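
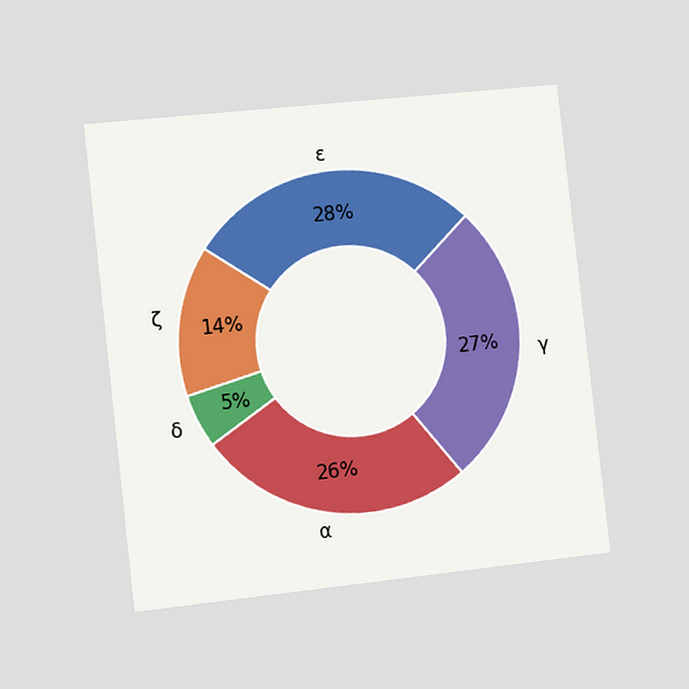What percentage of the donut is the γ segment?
The chart is tilted about 6° counter-clockwise and viewed slightly from the left. The γ segment takes up 27% of the ring.

27%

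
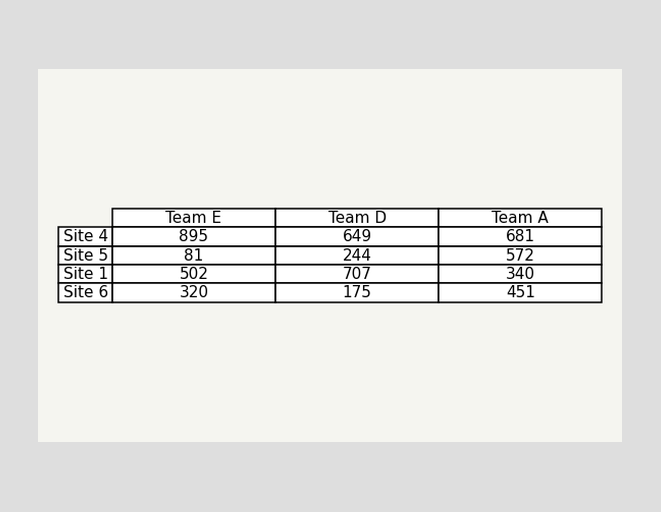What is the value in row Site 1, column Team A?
The (Site 1, Team A) cell reads 340.

340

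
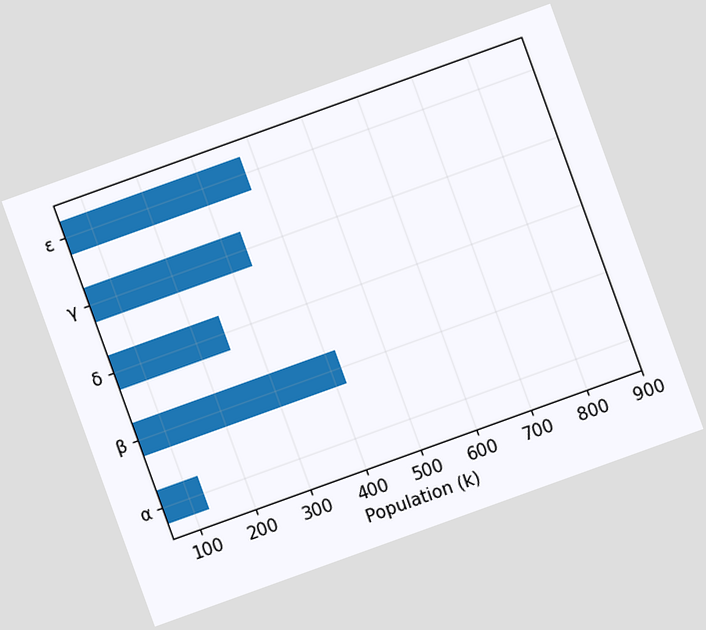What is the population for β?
The chart is tilted about 20° counter-clockwise. Reading along the chart's x-axis, the β bar reaches 420k.

420k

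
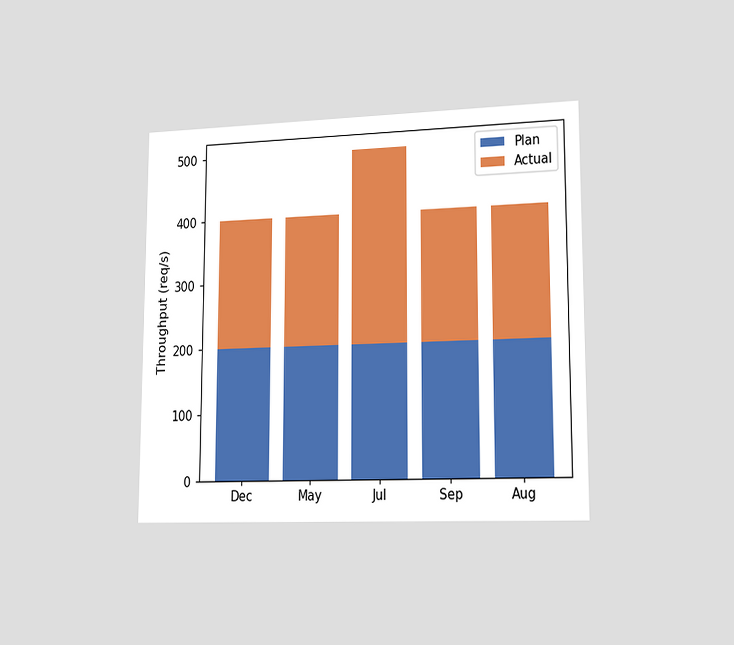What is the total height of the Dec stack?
400req/s

The chart is viewed slightly from the right. The Dec stack's top reaches 400req/s on the y-axis.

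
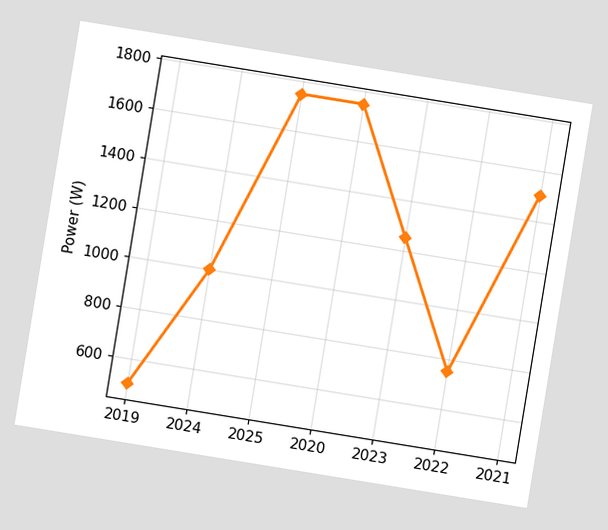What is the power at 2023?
The chart is tilted about 9° clockwise. At 2023, the line is at 1250W.

1250W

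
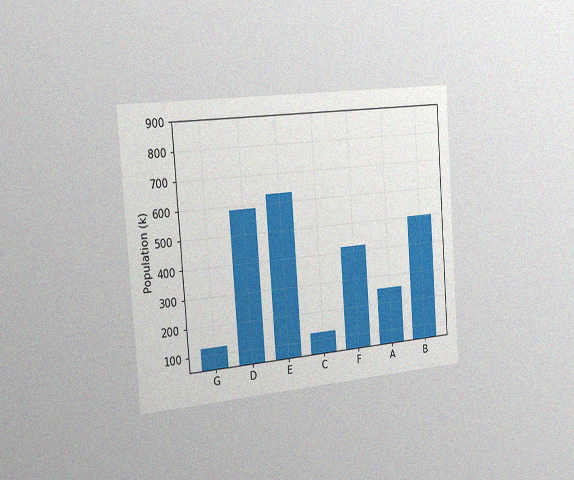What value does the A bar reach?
252k

The chart is tilted about 4° counter-clockwise and viewed slightly from the left, with some photo noise. Reading along the chart's y-axis, the A bar reaches 252k.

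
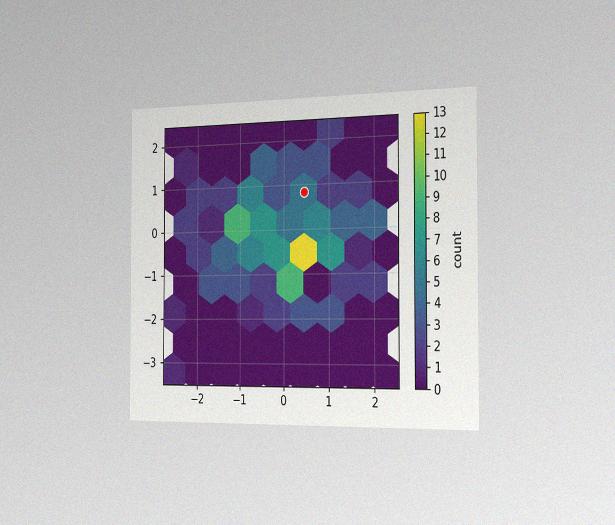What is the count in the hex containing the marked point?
The chart is viewed slightly from the right, with some photo noise. The marked hex reads 5 on the colorbar.

5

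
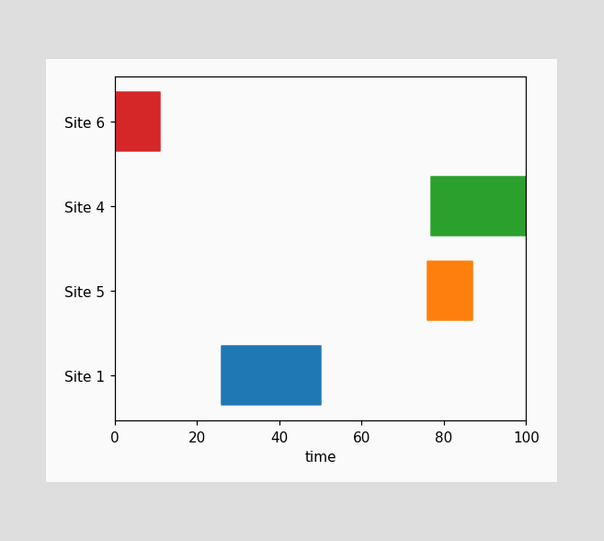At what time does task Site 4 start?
The Site 4 bar begins at t=77.

77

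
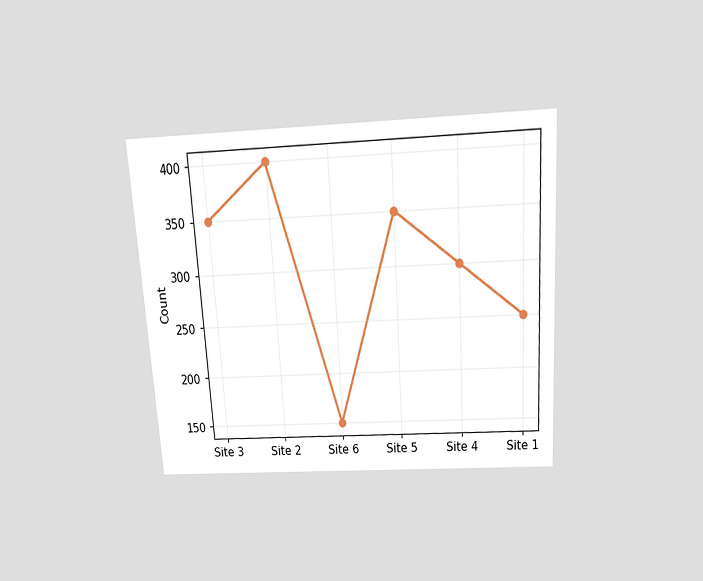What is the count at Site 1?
The chart is tilted about 4° counter-clockwise and viewed slightly from above. At Site 1, the line is at 250.

250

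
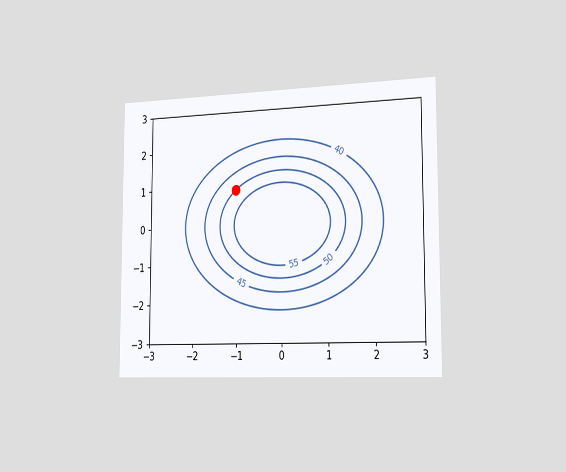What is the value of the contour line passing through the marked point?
The chart is viewed slightly from the right. The marked point sits on the contour labelled 50.

50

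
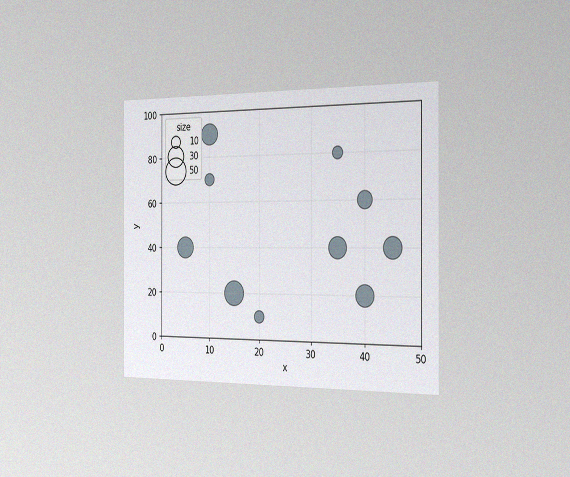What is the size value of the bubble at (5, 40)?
The chart is viewed slightly from the right, with some photo noise. Matching the bubble at (5, 40) against the size legend gives 30.

30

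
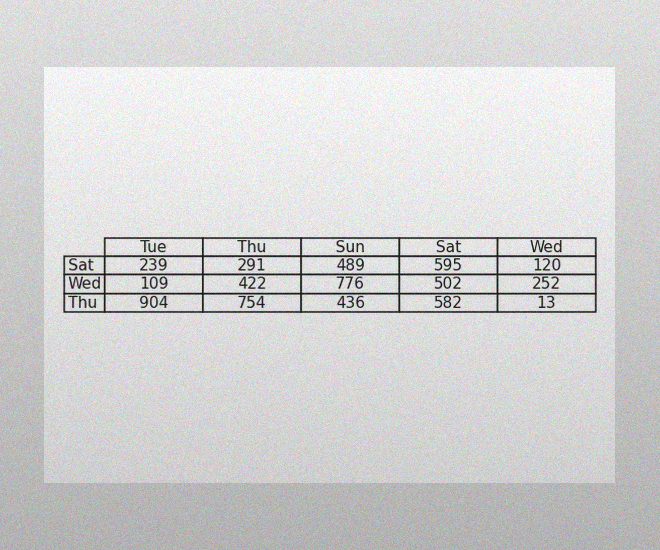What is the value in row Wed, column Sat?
The image has some photo noise and uneven lighting. The (Wed, Sat) cell reads 502.

502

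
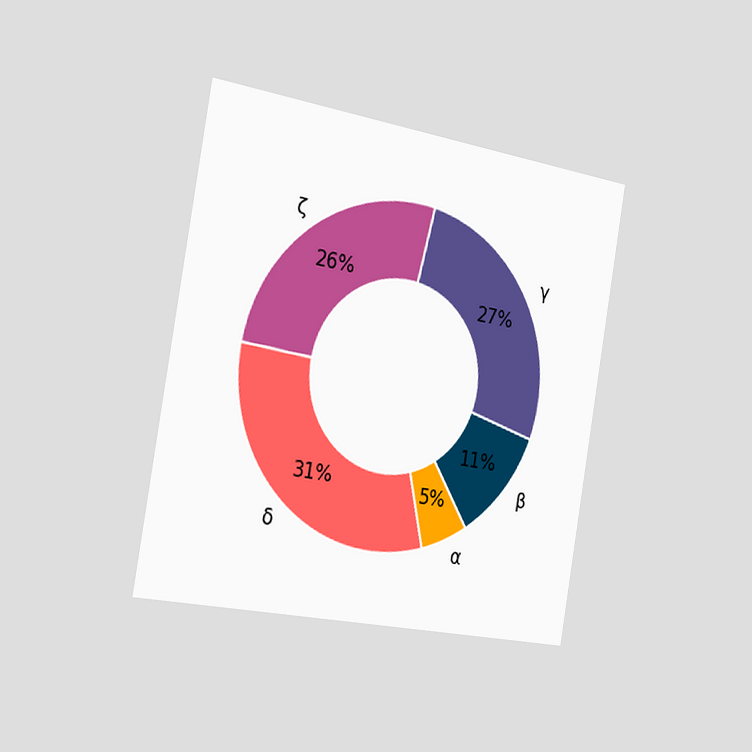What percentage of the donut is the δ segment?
31%

The chart is tilted about 10° clockwise and viewed slightly from the left. The δ segment takes up 31% of the ring.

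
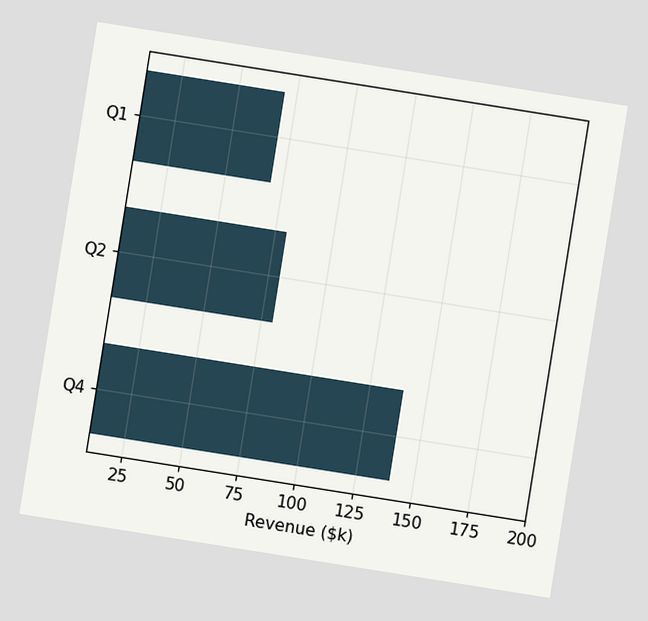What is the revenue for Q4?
The chart is tilted about 9° clockwise. Reading along the chart's x-axis, the Q4 bar reaches $140k.

$140k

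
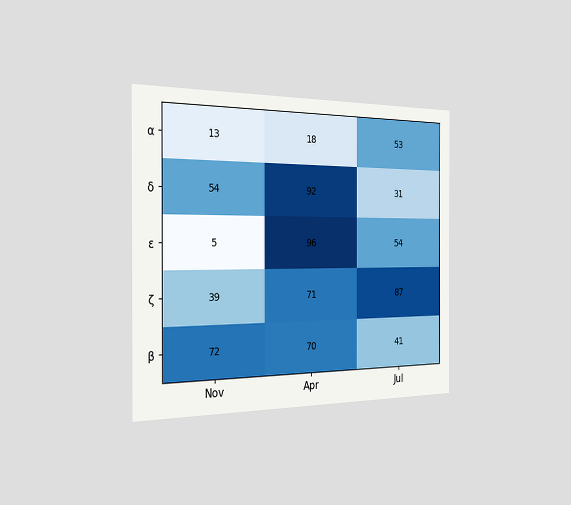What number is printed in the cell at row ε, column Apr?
96

The chart is viewed slightly from the left. The (ε, Apr) cell reads 96.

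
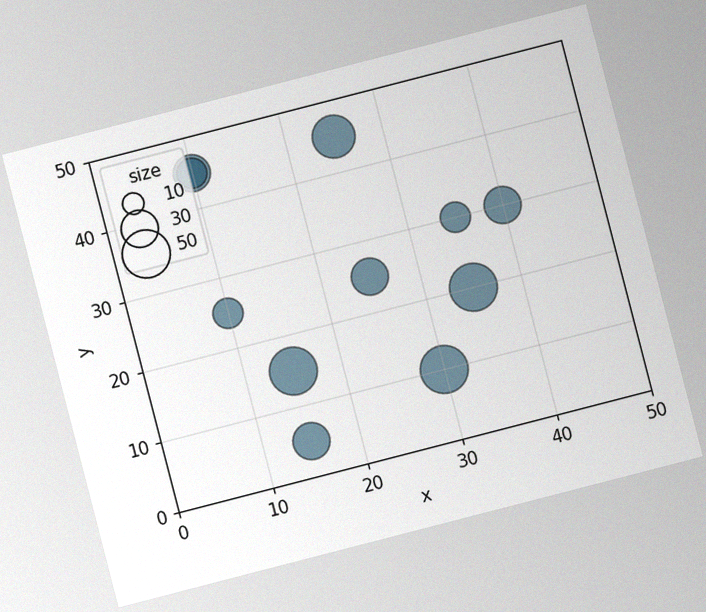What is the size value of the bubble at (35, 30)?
The chart is tilted about 14° counter-clockwise, with some photo noise. Matching the bubble at (35, 30) against the size legend gives 20.

20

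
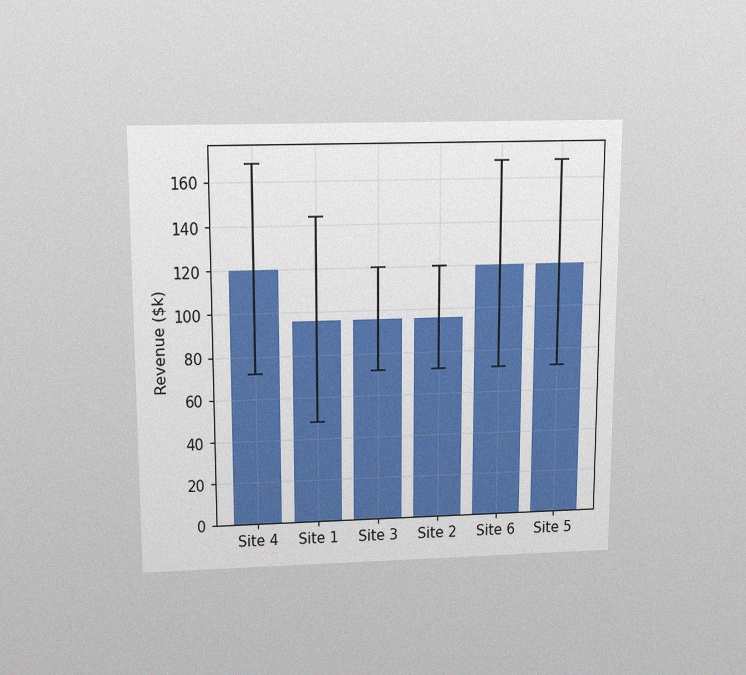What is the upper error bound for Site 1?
The chart is viewed slightly from above, with some photo noise. The Site 1 bar's upper whisker reaches $144k.

$144k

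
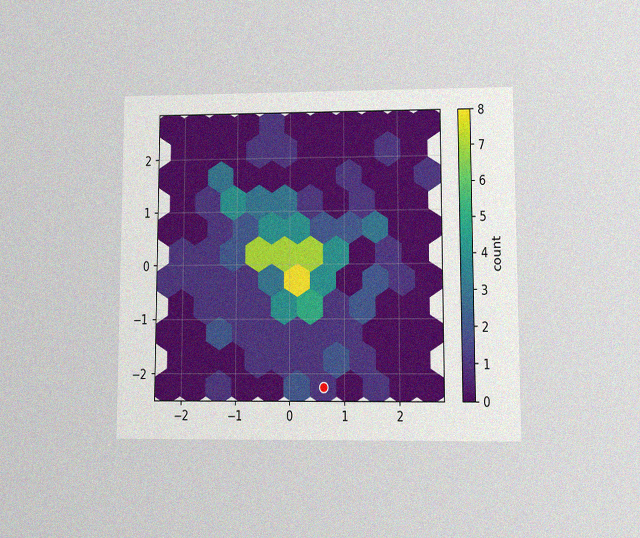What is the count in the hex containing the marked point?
1

The chart is viewed at a slight angle, with some photo noise. The marked hex reads 1 on the colorbar.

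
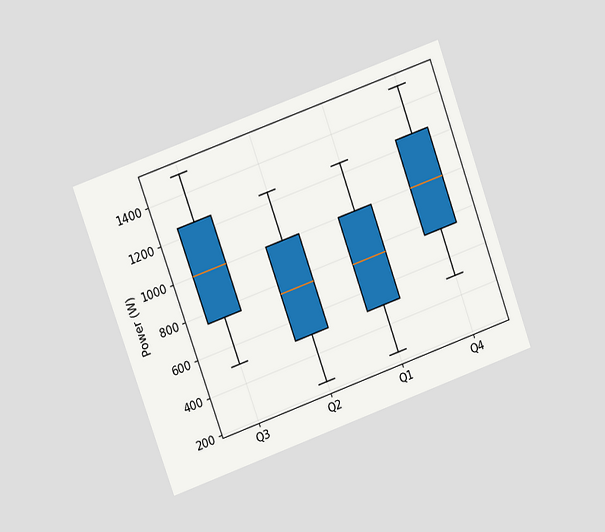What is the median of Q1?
The chart is tilted about 20° counter-clockwise and viewed at a slight angle. The median line in the Q1 box sits at 750W.

750W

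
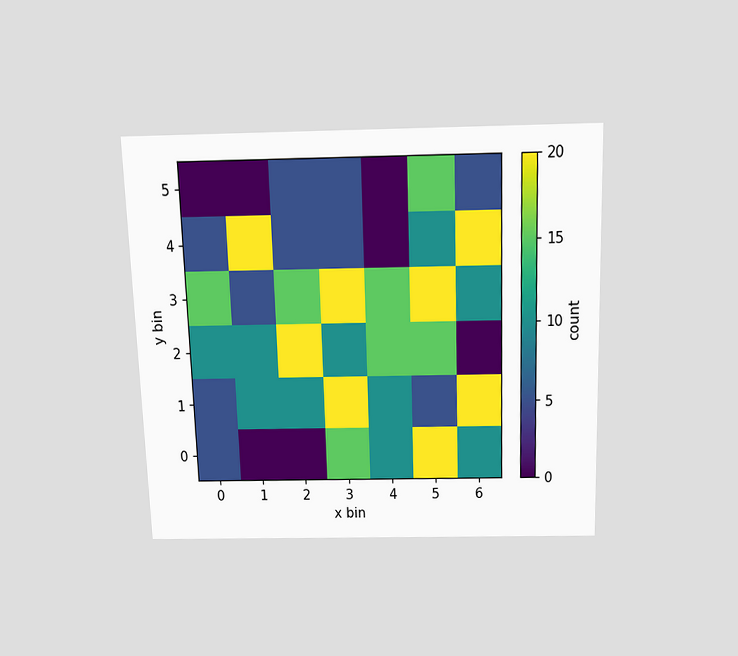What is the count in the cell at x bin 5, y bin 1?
The chart is viewed slightly from above. Matching the cell (5, 1) against the colorbar gives 5.

5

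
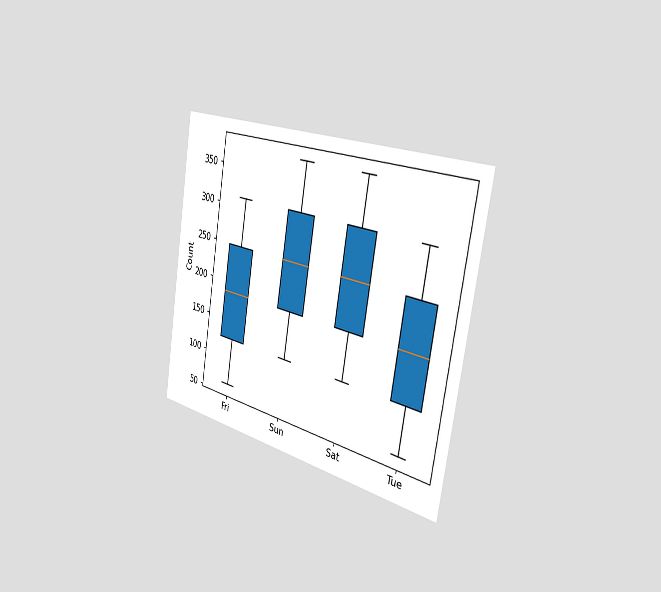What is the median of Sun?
The chart is tilted about 9° clockwise and viewed slightly from the right. The median line in the Sun box sits at 248.

248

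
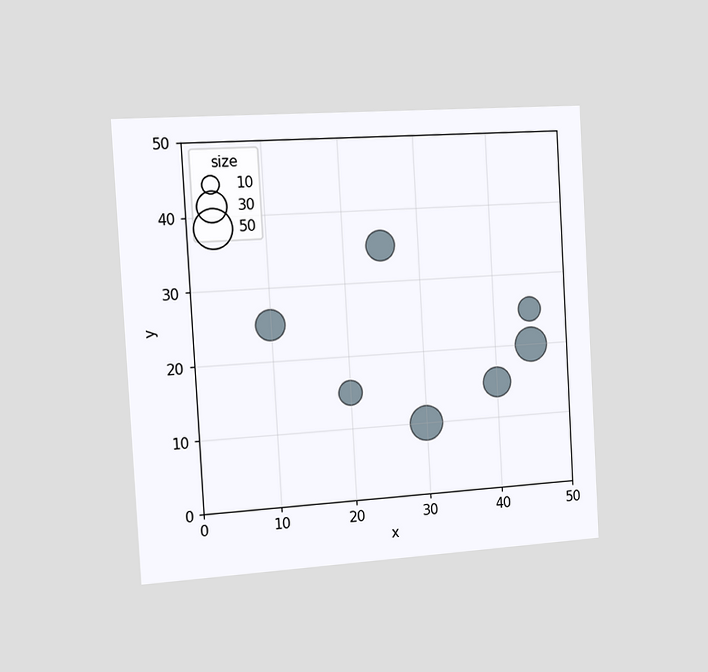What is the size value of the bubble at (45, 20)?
The chart is tilted about 3° counter-clockwise and viewed slightly from the left. Matching the bubble at (45, 20) against the size legend gives 40.

40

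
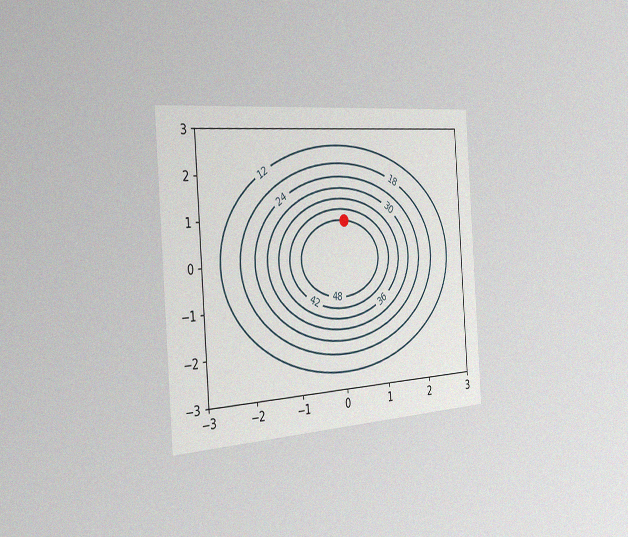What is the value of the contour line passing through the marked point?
48

The chart is tilted about 4° counter-clockwise and viewed slightly from the left, with some photo noise. The marked point sits on the contour labelled 48.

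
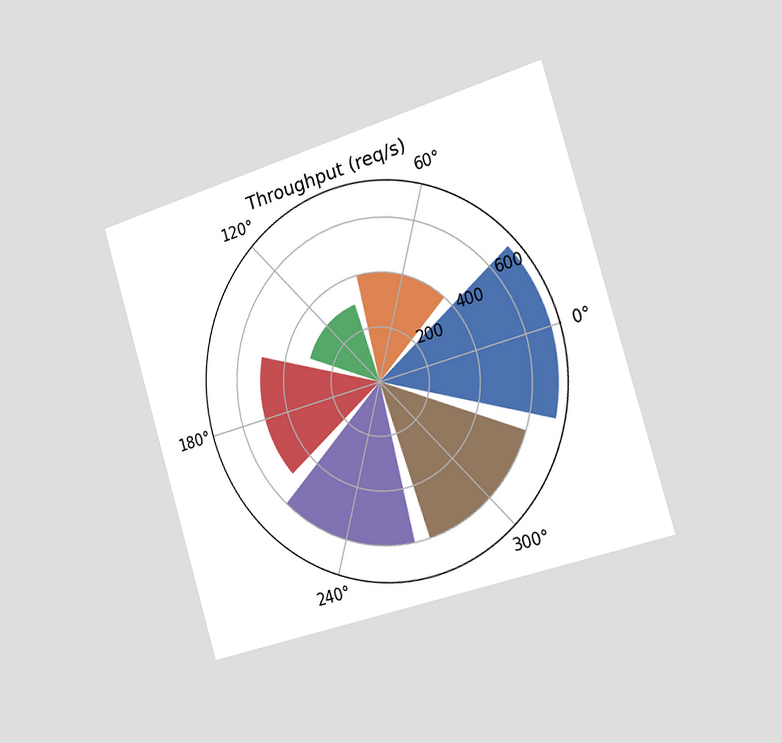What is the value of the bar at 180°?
The chart is tilted about 17° counter-clockwise and viewed slightly from the right. The bar at 180° reaches 500req/s on the radial axis.

500req/s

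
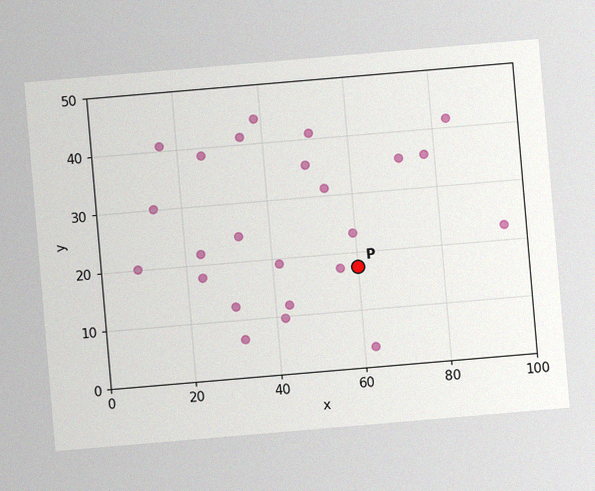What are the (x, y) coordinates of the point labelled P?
(60, 17.5)

The chart is tilted about 5° counter-clockwise, with some photo noise. Following the gridlines from P to each axis, P sits at (60, 17.5).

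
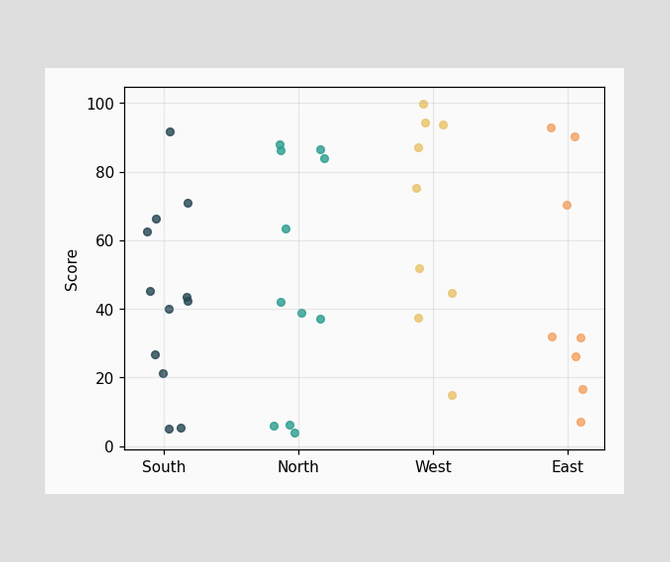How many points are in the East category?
Counting the markers in the East column gives 8.

8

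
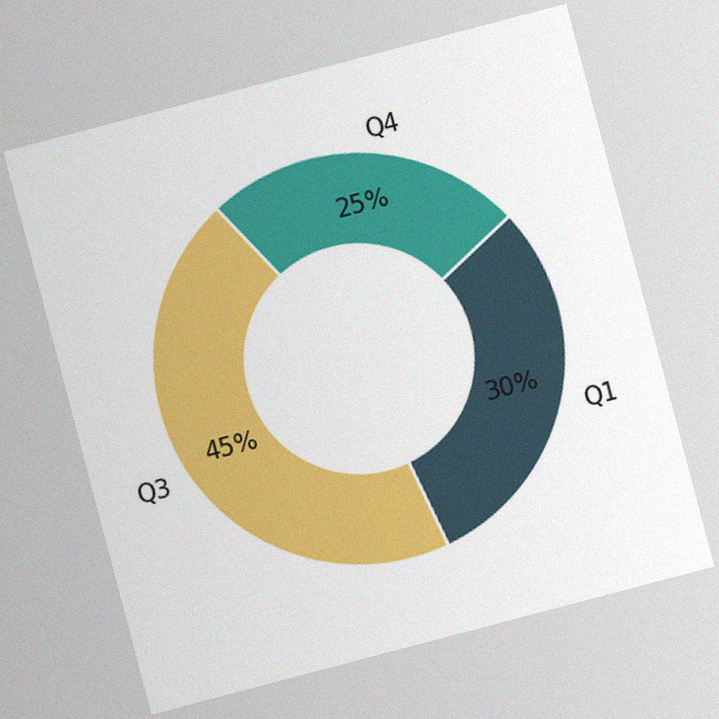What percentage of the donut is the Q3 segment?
The chart is tilted about 15° counter-clockwise, with some photo noise. The Q3 segment takes up 45% of the ring.

45%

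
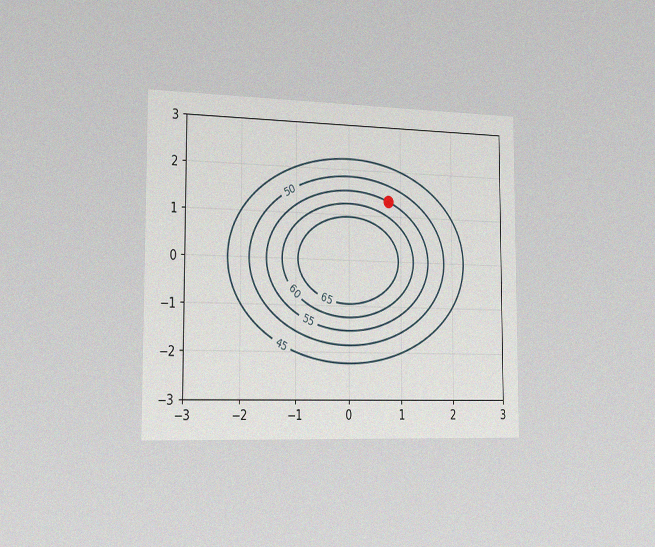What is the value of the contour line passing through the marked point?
The chart is viewed slightly from the left, with some photo noise. The marked point sits on the contour labelled 55.

55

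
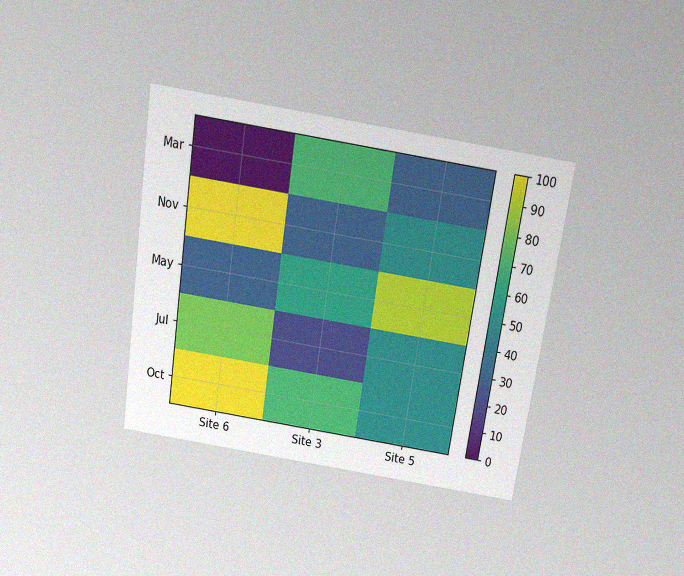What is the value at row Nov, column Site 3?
The chart is tilted about 9° clockwise and viewed slightly from above, with some photo noise. Matching cell (Nov, Site 3) against the colorbar gives 30.

30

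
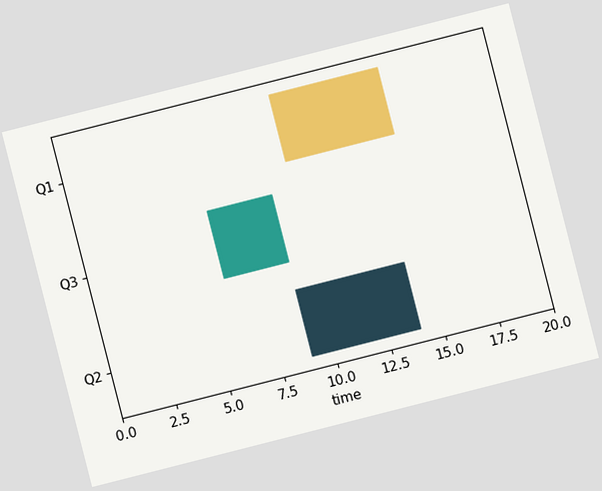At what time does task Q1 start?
The chart is tilted about 14° counter-clockwise. The Q1 bar begins at t=10.

10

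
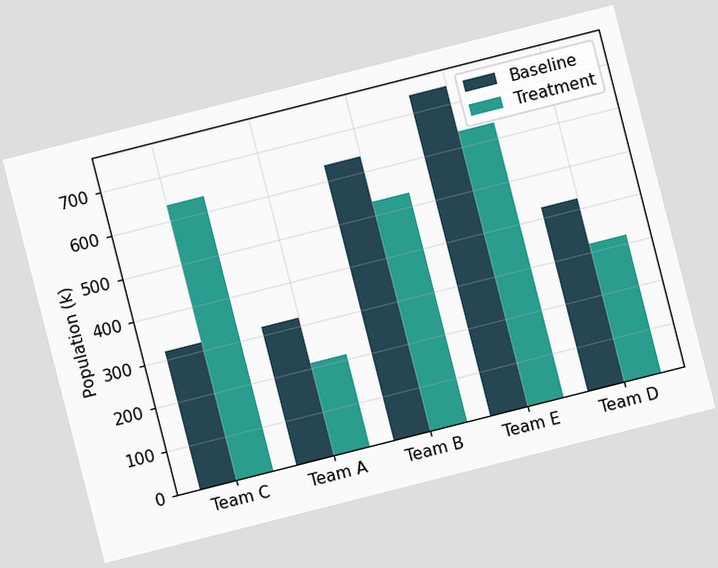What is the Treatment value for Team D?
318k

The chart is tilted about 14° counter-clockwise. The Treatment bar at Team D reaches 318k on the y-axis.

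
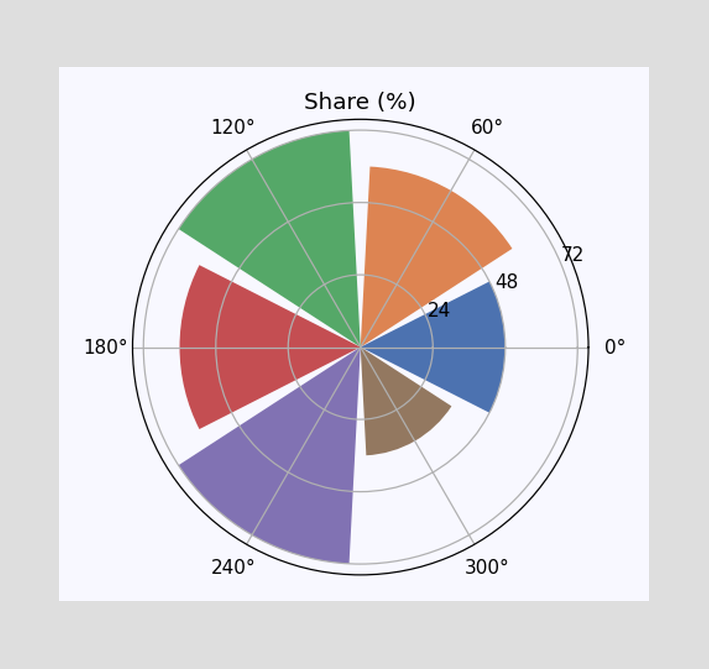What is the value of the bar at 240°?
72%

The bar at 240° reaches 72% on the radial axis.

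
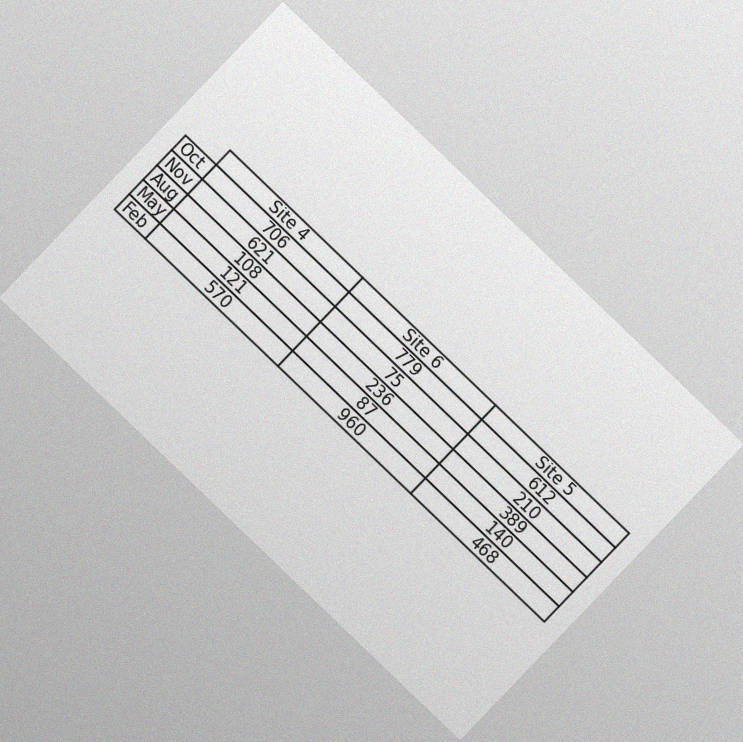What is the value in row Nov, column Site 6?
75

The chart is tilted about 44° clockwise, with some photo noise. The (Nov, Site 6) cell reads 75.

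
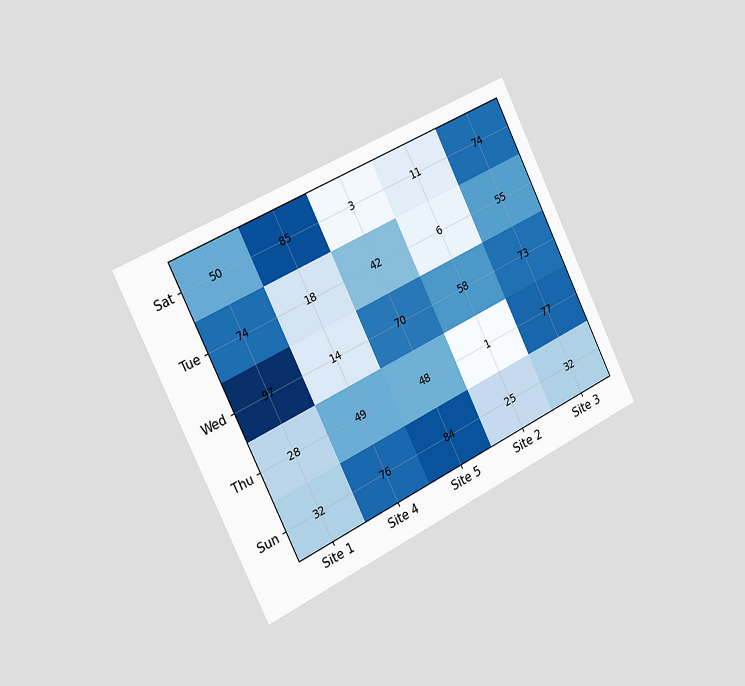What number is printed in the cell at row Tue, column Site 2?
6

The chart is tilted about 26° counter-clockwise and viewed slightly from the left. The (Tue, Site 2) cell reads 6.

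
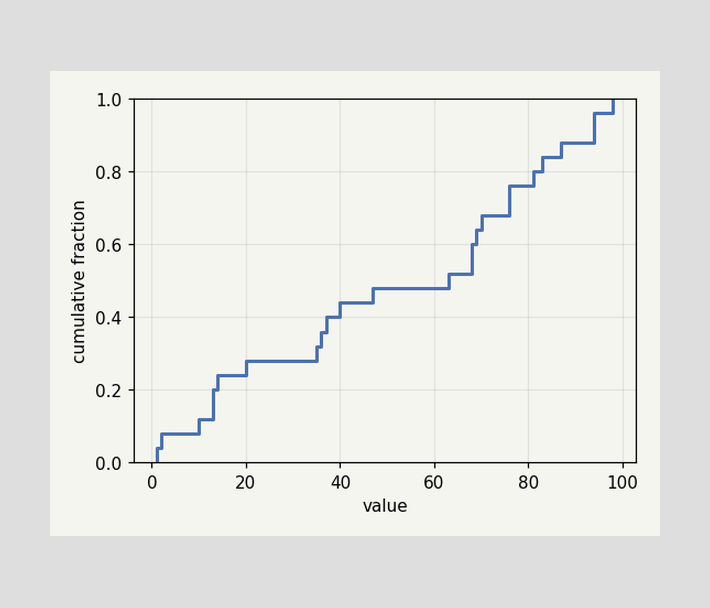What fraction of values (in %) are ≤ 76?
76%

At x=76 the ECDF step is at 76%.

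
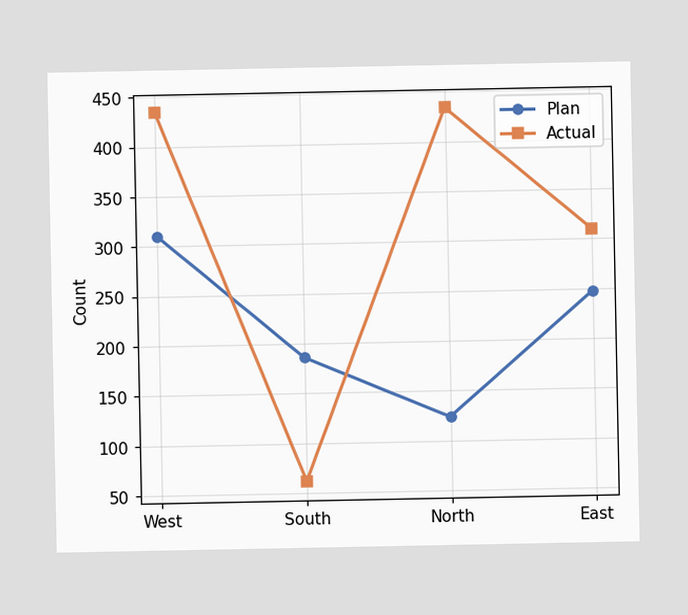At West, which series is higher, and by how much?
At West, Actual sits above the other line by 124.

Actual, by 124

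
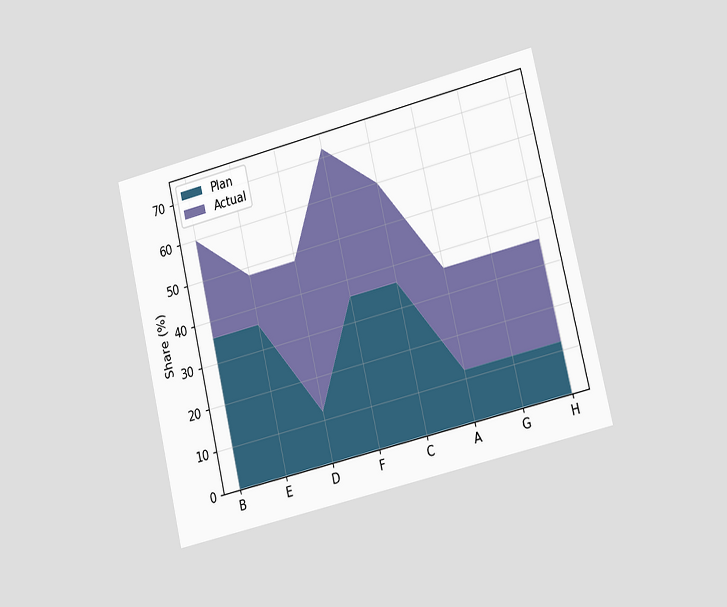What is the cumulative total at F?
72%

The chart is tilted about 13° counter-clockwise and viewed slightly from the right. The stacked total at F reaches 72%.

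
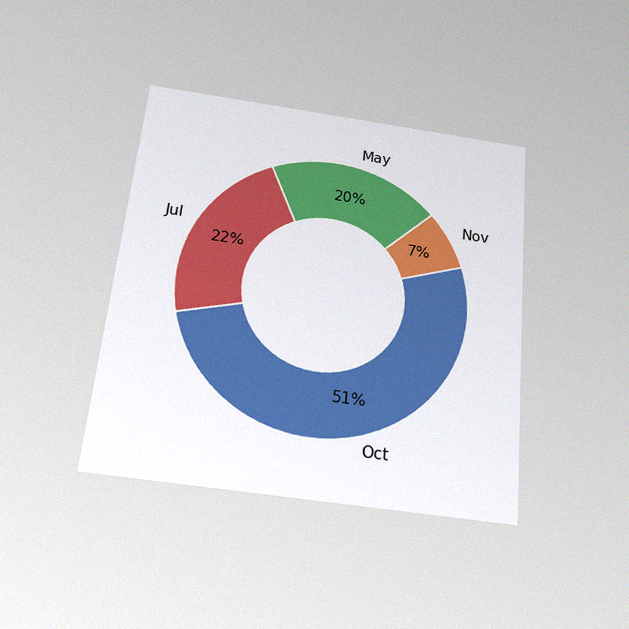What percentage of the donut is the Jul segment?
The chart is tilted about 5° clockwise and viewed slightly from below, with some photo noise. The Jul segment takes up 22% of the ring.

22%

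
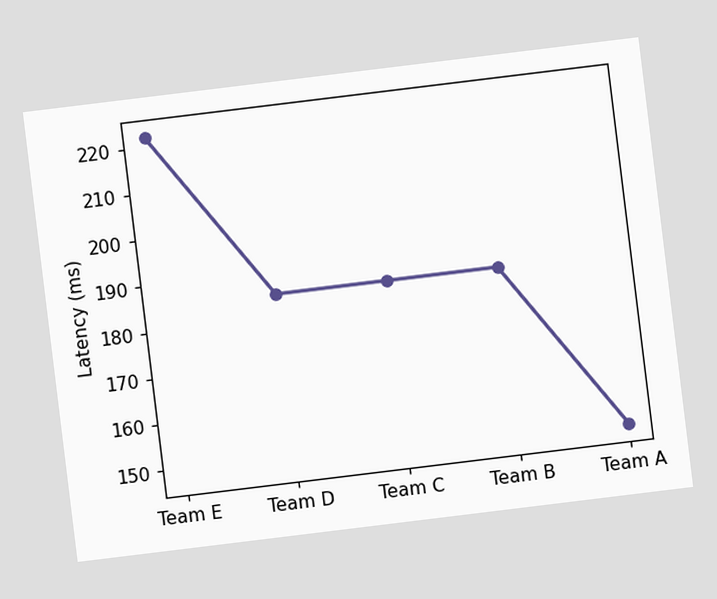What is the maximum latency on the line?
222ms

The chart is tilted about 7° counter-clockwise. The highest point is at Team E, and reading across to the y-axis gives 222ms.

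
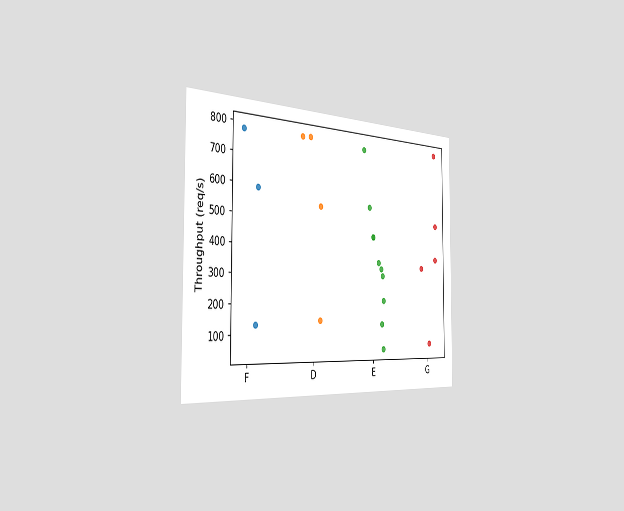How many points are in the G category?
The chart is viewed slightly from the left. Counting the markers in the G column gives 5.

5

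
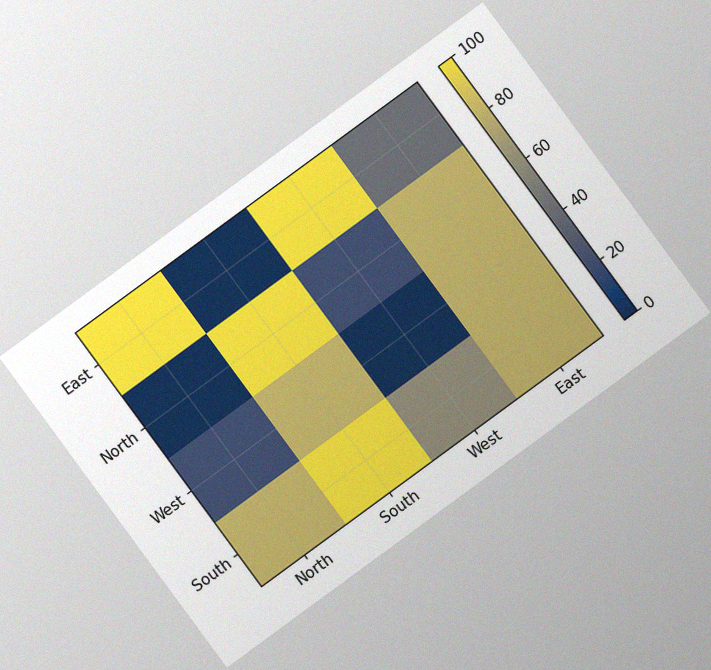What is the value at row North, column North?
The chart is tilted about 36° counter-clockwise, with some photo noise. Matching cell (North, North) against the colorbar gives 0.

0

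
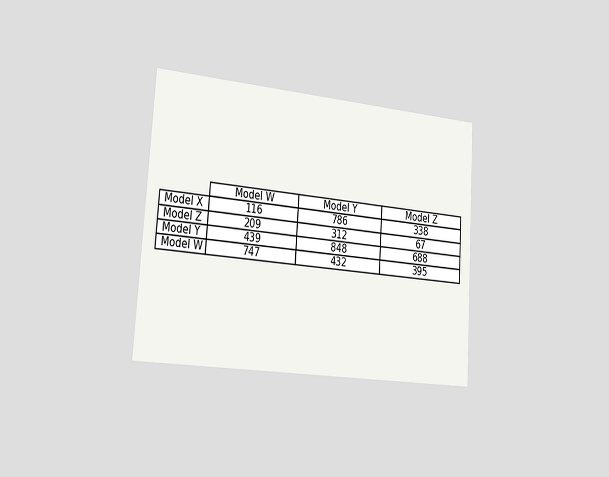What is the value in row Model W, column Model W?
747

The chart is tilted about 4° clockwise and viewed slightly from the left. The (Model W, Model W) cell reads 747.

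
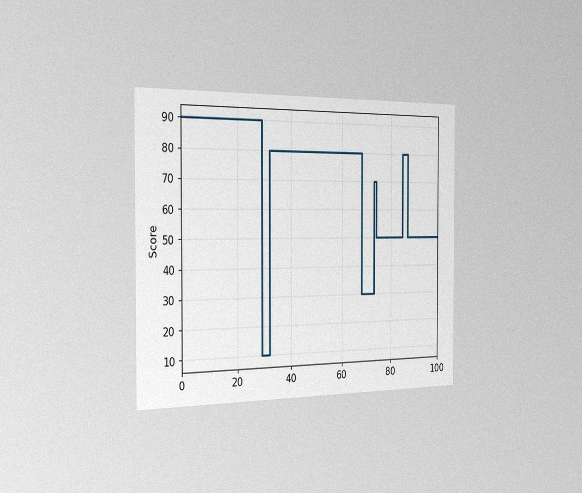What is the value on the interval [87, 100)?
The chart is viewed slightly from the left, with some photo noise. On [87, 100) the step sits at 50.

50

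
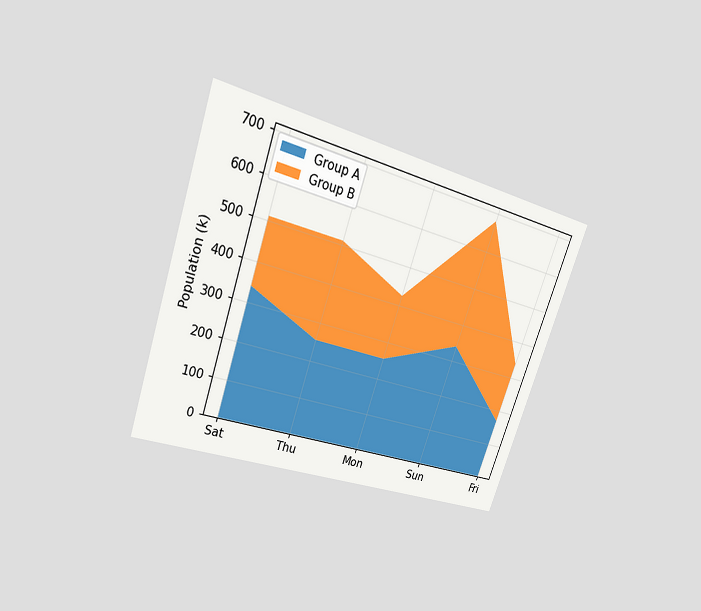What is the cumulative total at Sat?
The chart is tilted about 19° clockwise and viewed at a slight angle. The stacked total at Sat reaches 510k.

510k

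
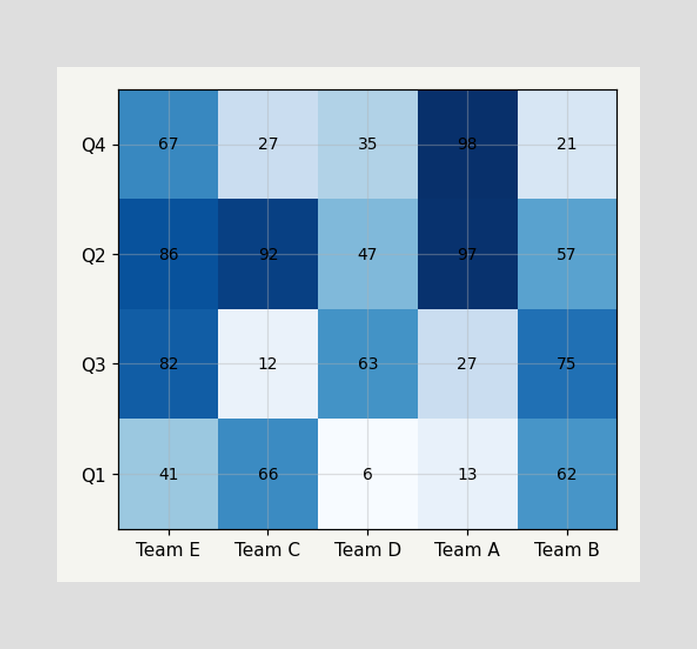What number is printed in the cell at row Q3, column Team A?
The (Q3, Team A) cell reads 27.

27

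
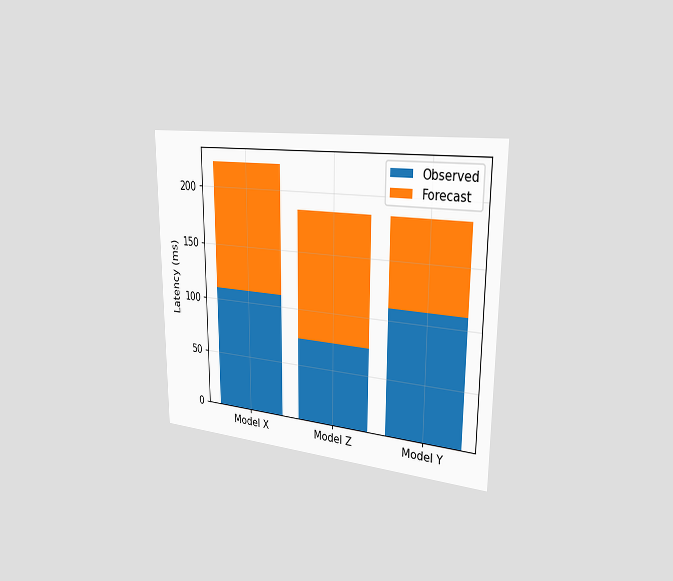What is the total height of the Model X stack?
The chart is viewed slightly from the right. The Model X stack's top reaches 222ms on the y-axis.

222ms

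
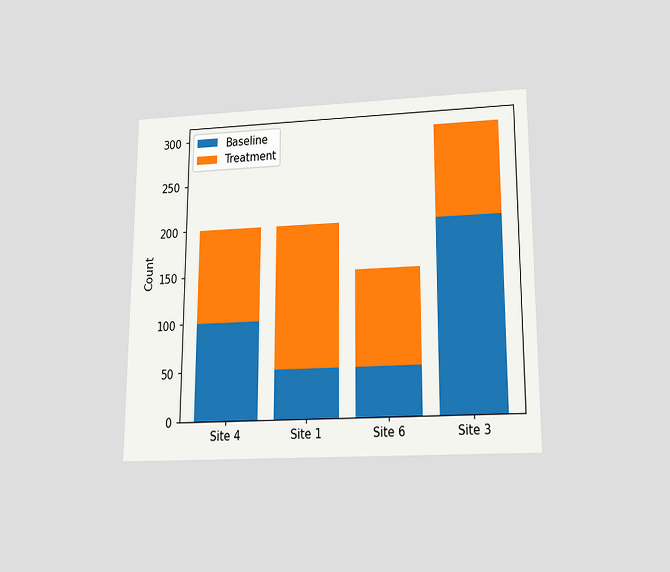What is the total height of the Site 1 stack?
The chart is viewed slightly from below. The Site 1 stack's top reaches 200 on the y-axis.

200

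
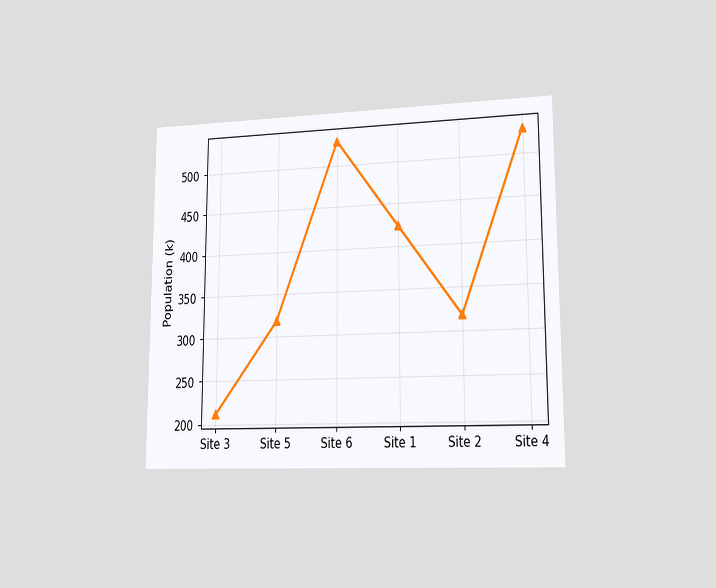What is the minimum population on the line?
The chart is viewed slightly from the right. The lowest point is at Site 3, and reading across to the y-axis gives 212k.

212k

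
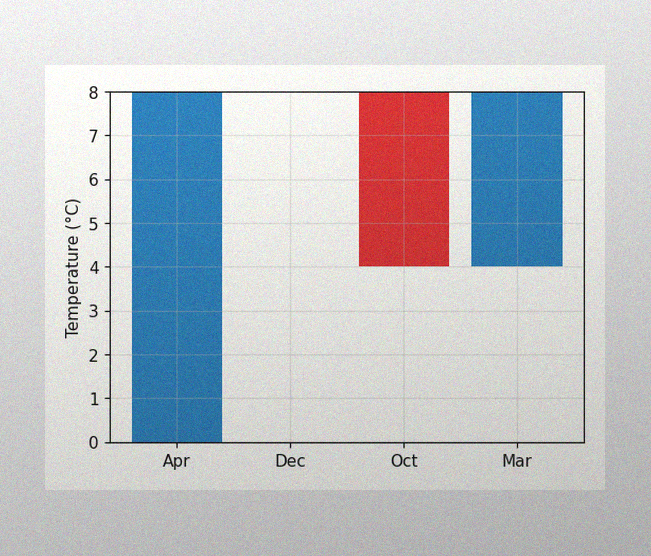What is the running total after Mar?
The image has some photo noise and uneven lighting. After Mar the running total reaches 8°C.

8°C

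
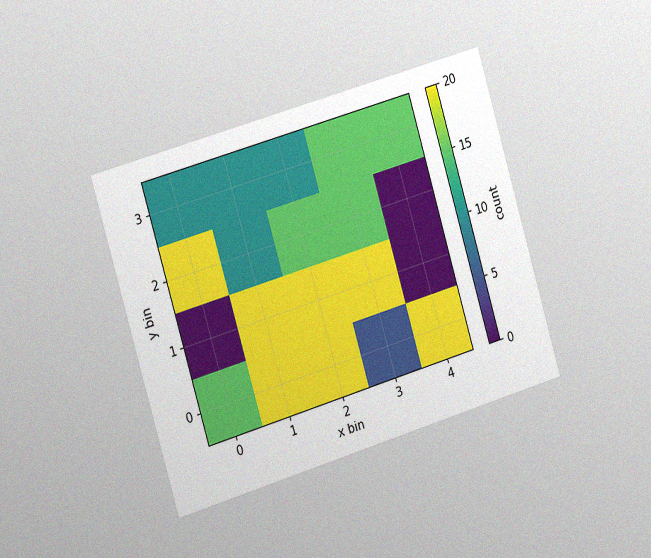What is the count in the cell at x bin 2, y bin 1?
20

The chart is tilted about 17° counter-clockwise and viewed slightly from the left, with some photo noise. Matching the cell (2, 1) against the colorbar gives 20.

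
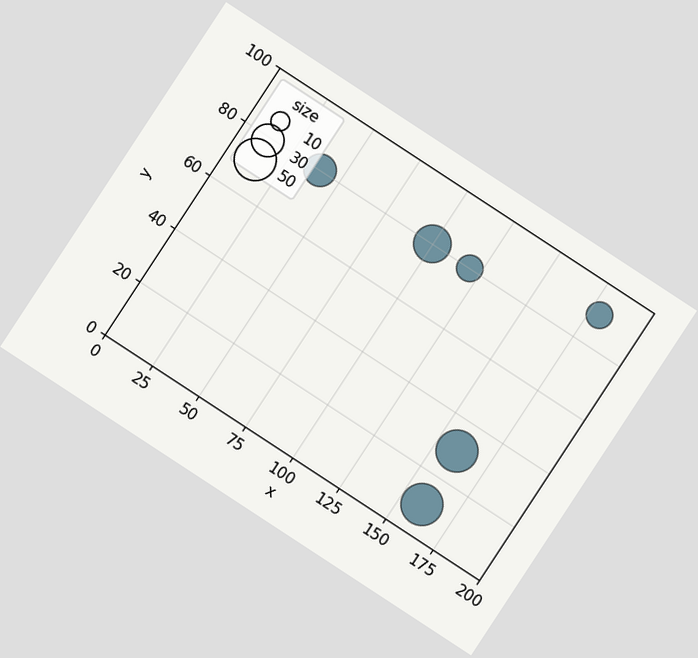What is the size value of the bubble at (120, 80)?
20

The chart is tilted about 33° clockwise. Matching the bubble at (120, 80) against the size legend gives 20.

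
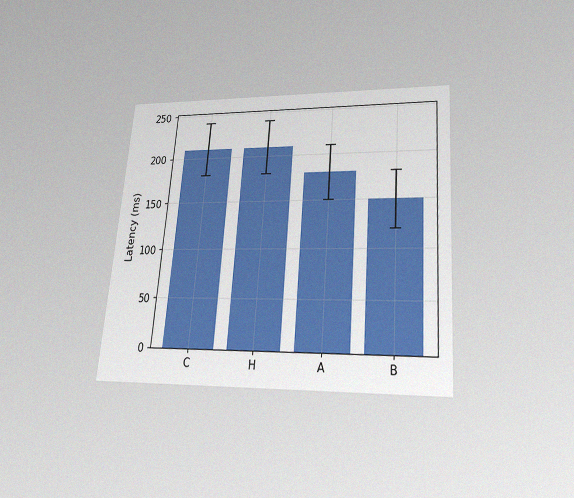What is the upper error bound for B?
180ms

The chart is tilted about 5° clockwise and viewed slightly from below, with some photo noise. The B bar's upper whisker reaches 180ms.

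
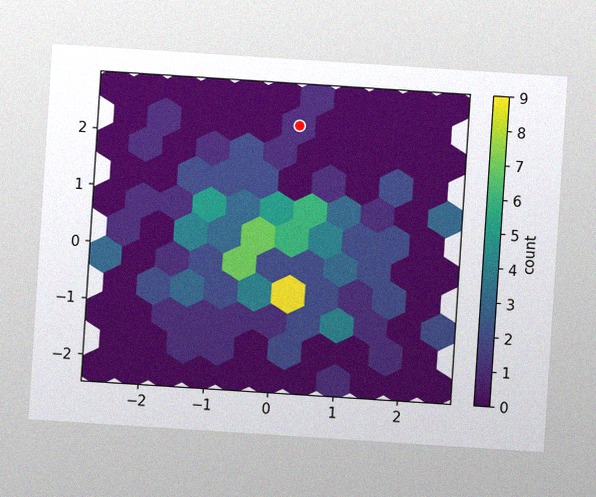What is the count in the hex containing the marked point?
1

The chart is tilted about 4° clockwise, with some photo noise. The marked hex reads 1 on the colorbar.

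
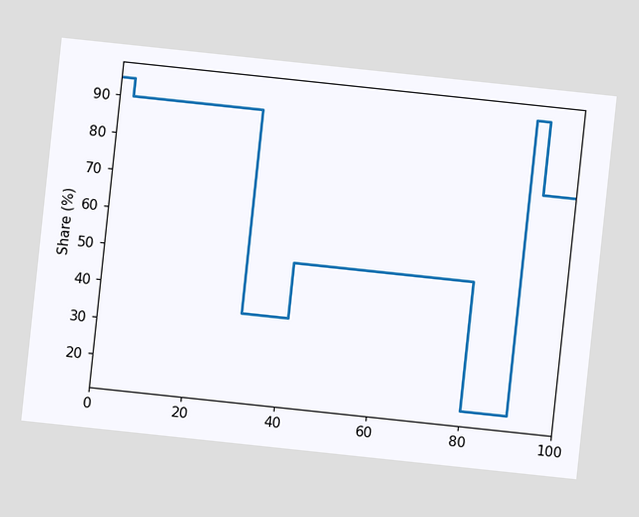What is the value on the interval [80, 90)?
15%

The chart is tilted about 6° clockwise. On [80, 90) the step sits at 15%.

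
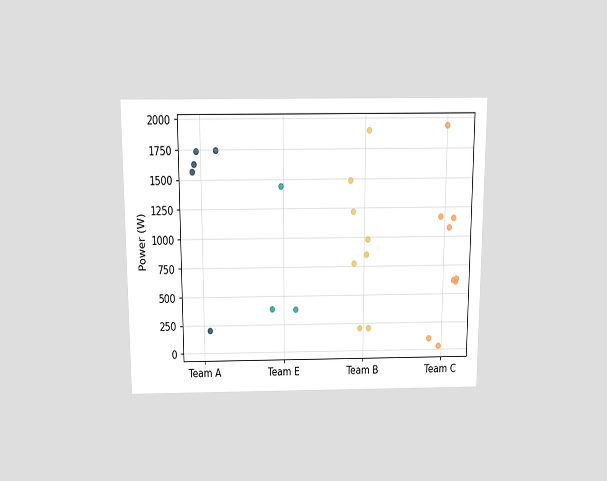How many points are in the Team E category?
The chart is viewed slightly from above. Counting the markers in the Team E column gives 3.

3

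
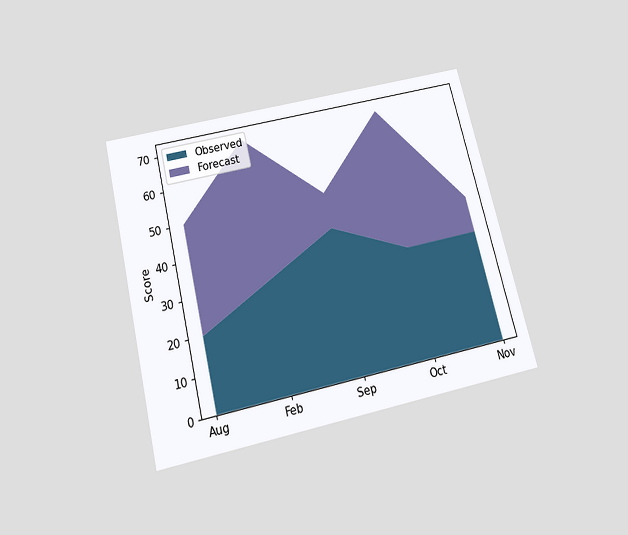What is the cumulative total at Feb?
The chart is tilted about 14° counter-clockwise and viewed slightly from below. The stacked total at Feb reaches 70.

70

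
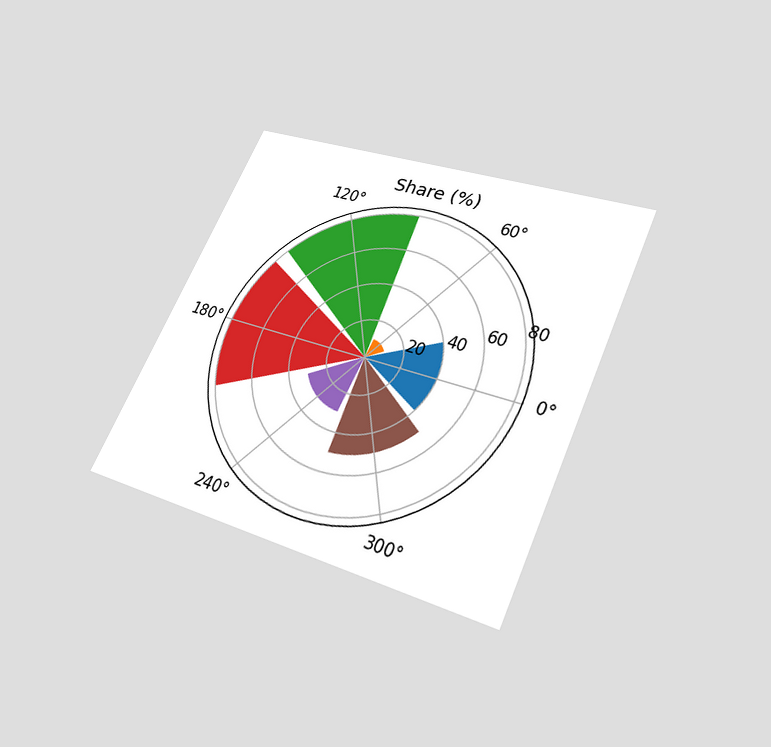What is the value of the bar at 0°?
The chart is tilted about 25° clockwise and viewed slightly from below. The bar at 0° reaches 40% on the radial axis.

40%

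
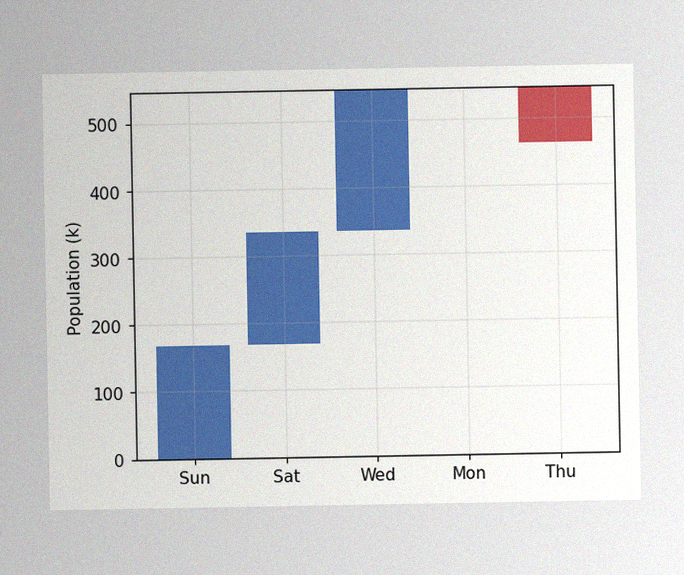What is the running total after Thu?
The image has some photo noise and uneven lighting. After Thu the running total reaches 462k.

462k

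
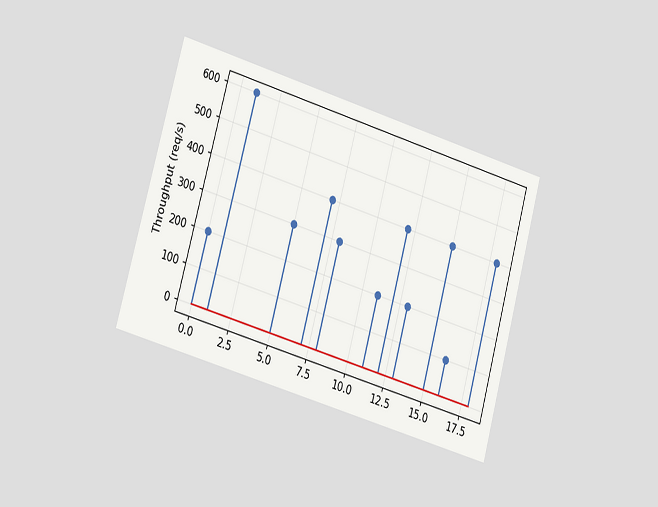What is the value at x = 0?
200req/s

The chart is tilted about 16° clockwise and viewed slightly from the left. The stem at x=0 reaches 200req/s.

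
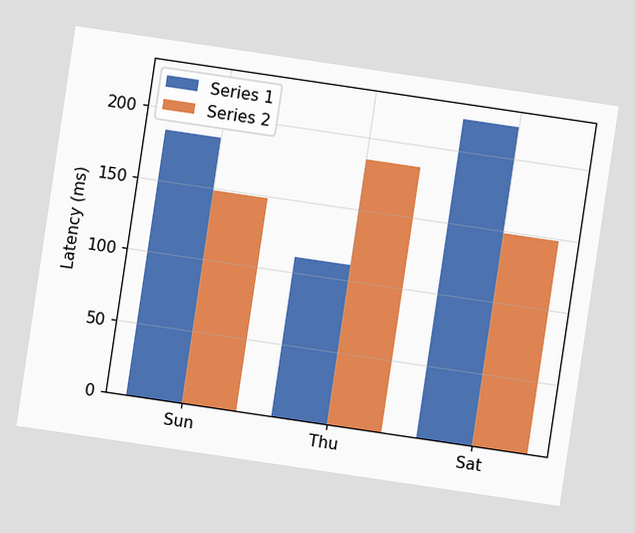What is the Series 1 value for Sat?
222ms

The chart is tilted about 8° clockwise. The Series 1 bar at Sat reaches 222ms on the y-axis.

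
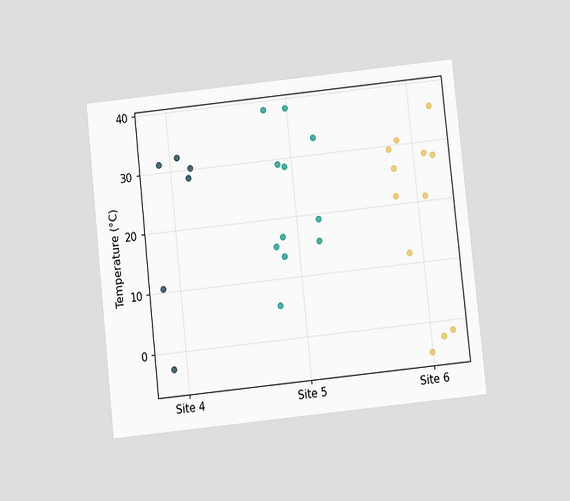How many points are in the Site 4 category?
The chart is tilted about 6° counter-clockwise and viewed at a slight angle. Counting the markers in the Site 4 column gives 6.

6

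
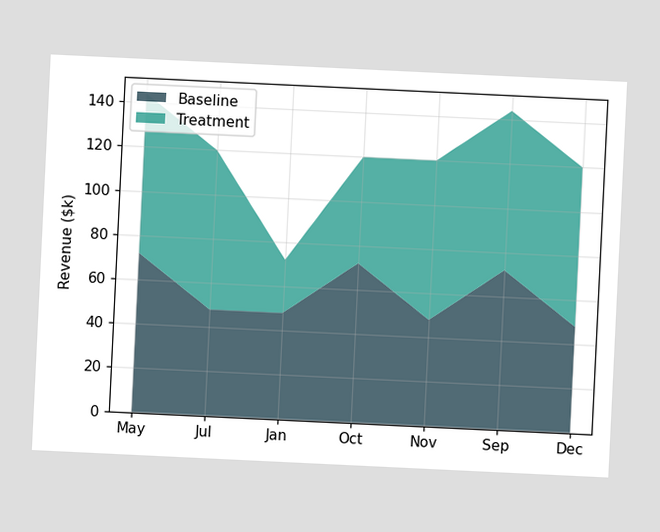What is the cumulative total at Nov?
The chart is tilted about 3° clockwise. The stacked total at Nov reaches $120k.

$120k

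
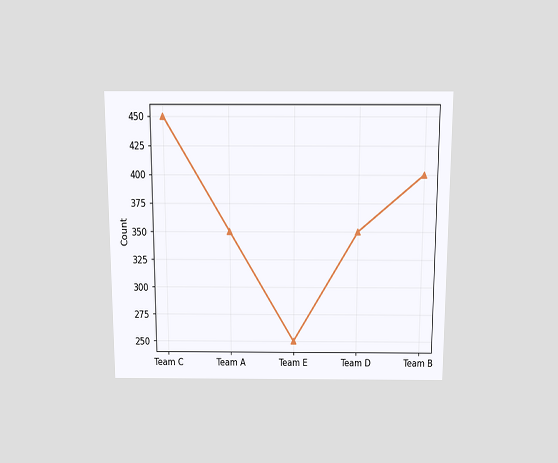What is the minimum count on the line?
250

The chart is viewed slightly from above. The lowest point is at Team E, and reading across to the y-axis gives 250.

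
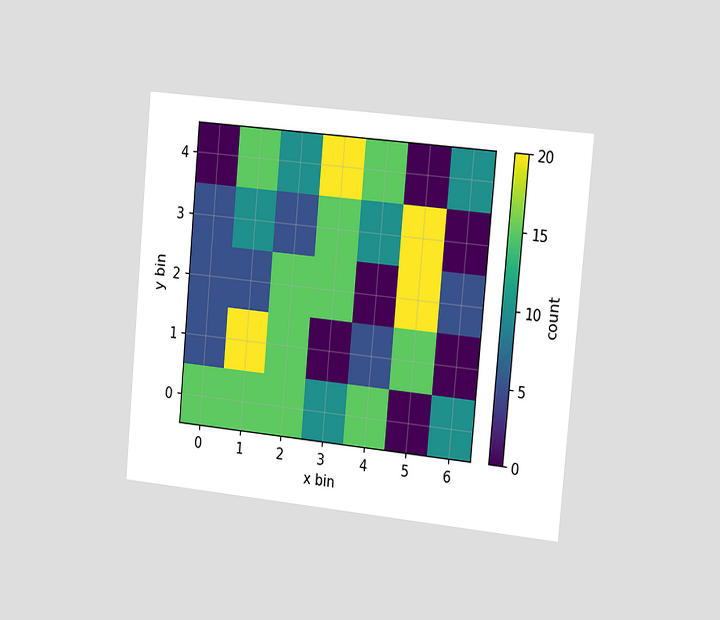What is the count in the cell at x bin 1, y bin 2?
The chart is tilted about 5° clockwise and viewed slightly from the right. Matching the cell (1, 2) against the colorbar gives 5.

5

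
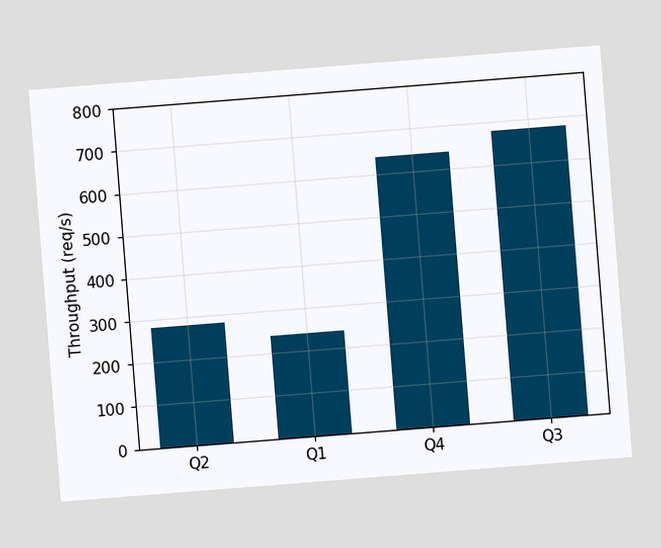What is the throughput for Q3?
The chart is tilted about 4° counter-clockwise. Reading along the chart's y-axis, the Q3 bar reaches 680req/s.

680req/s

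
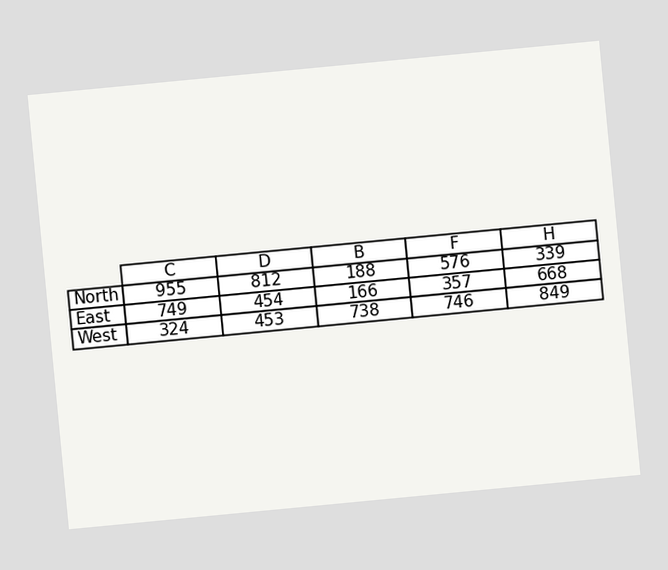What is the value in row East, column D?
The chart is tilted about 5° counter-clockwise. The (East, D) cell reads 454.

454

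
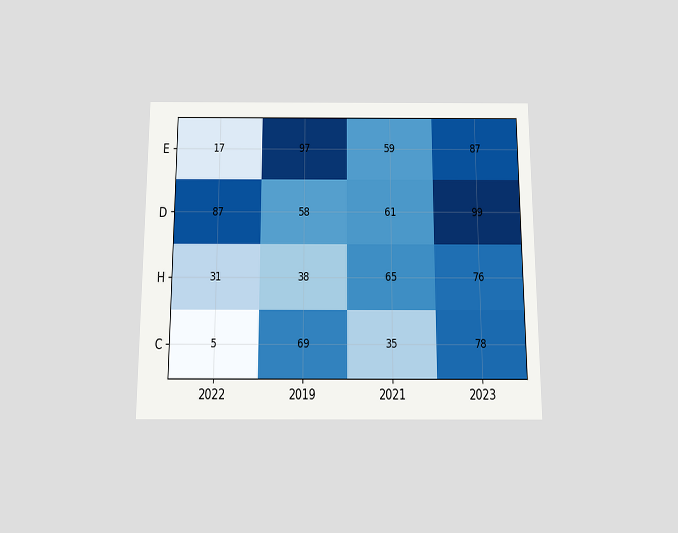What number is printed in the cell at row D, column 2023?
99

The chart is viewed slightly from below. The (D, 2023) cell reads 99.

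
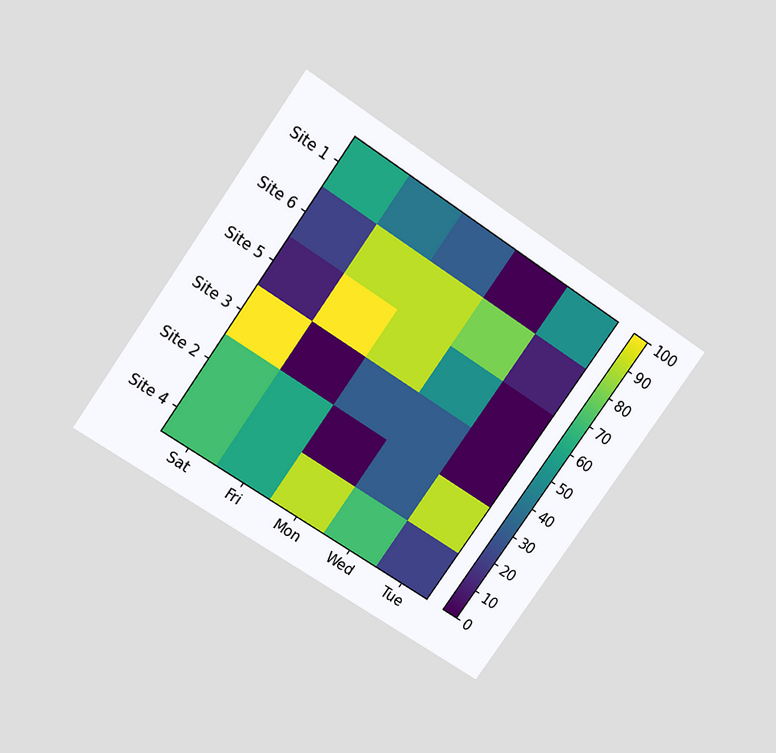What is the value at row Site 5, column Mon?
The chart is tilted about 35° clockwise and viewed slightly from above. Matching cell (Site 5, Mon) against the colorbar gives 90.

90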